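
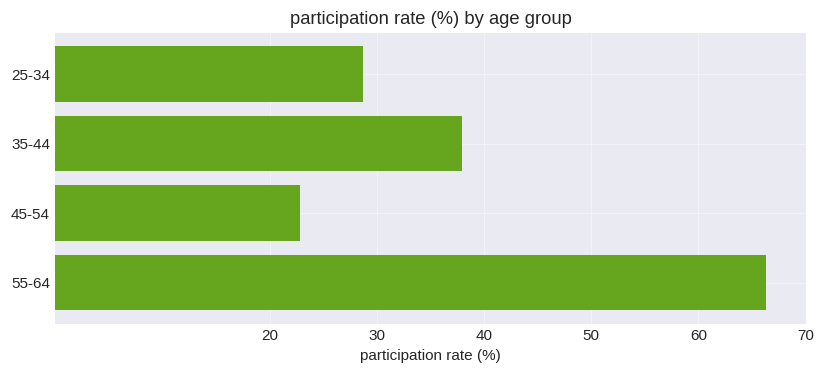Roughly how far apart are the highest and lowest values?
≈ 50

Max 55-64 ≈ 70, min 45-54 ≈ 20; range ≈ 50.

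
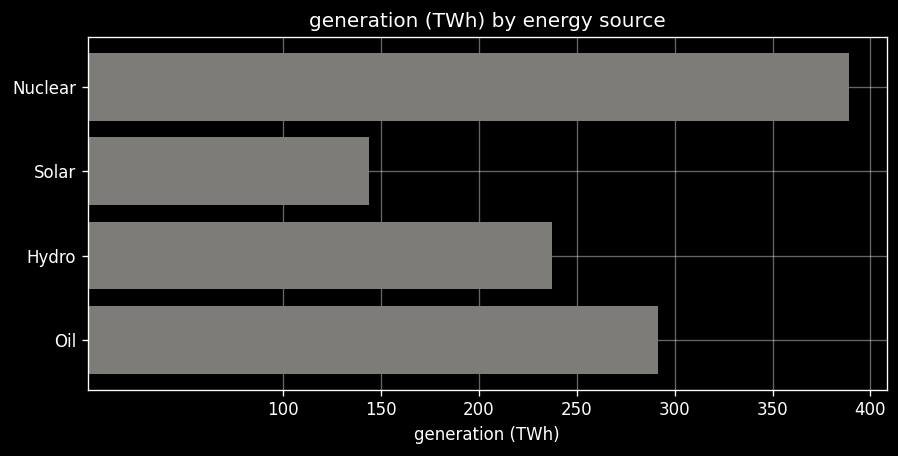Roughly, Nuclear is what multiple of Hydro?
≈ 1.6×

Nuclear ≈ 400, Hydro ≈ 250; 400/250 ≈ 1.6.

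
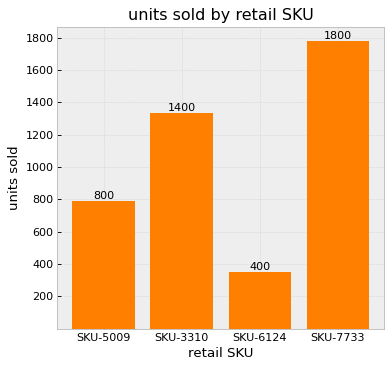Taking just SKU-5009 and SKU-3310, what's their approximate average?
≈ 1100

(800 + 1400) / 2 ≈ 1100.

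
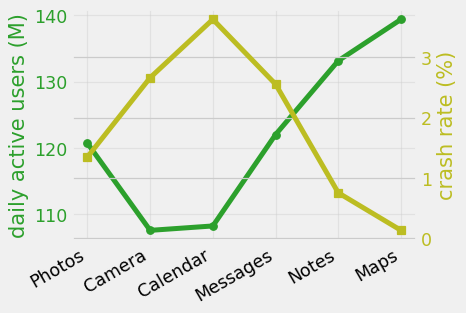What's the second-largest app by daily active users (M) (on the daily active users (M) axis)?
Notes

Top 3 (on the daily active users (M) axis): Maps ≈ 140, Notes ≈ 135, Messages ≈ 120.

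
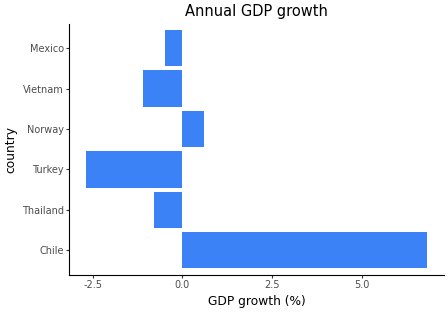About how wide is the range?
Max Chile ≈ 7, min Turkey ≈ -3; range ≈ 10.

≈ 10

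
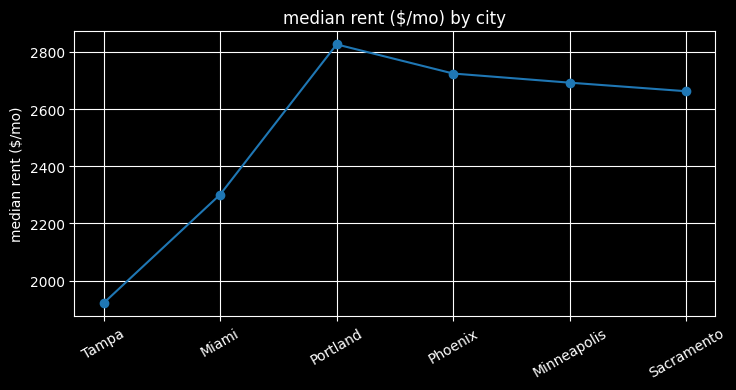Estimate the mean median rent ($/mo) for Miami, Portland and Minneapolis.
(2300 + 2800 + 2700) / 3 ≈ 2600.

≈ 2600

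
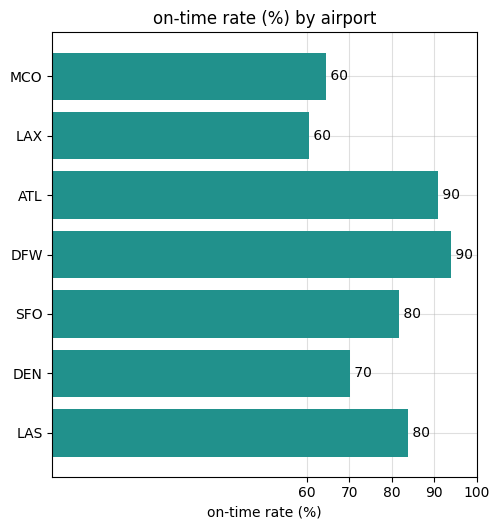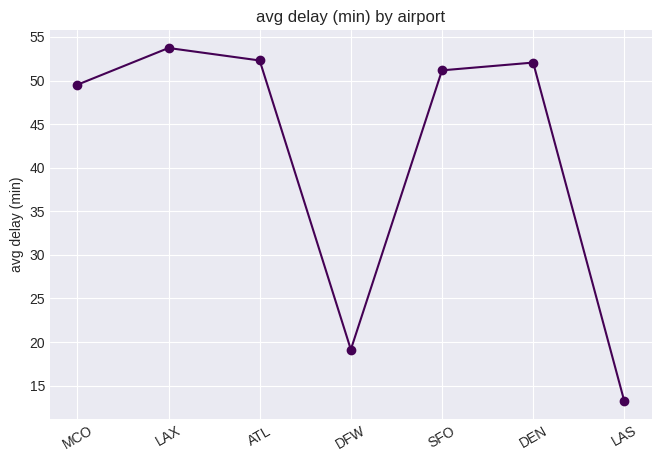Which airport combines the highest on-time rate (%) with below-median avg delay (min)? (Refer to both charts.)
Chart 2 median avg delay (min) ≈ 50; below-median airports: MCO, DFW, LAS. Among those, DFW has the highest on-time rate (%) (≈ 90).

DFW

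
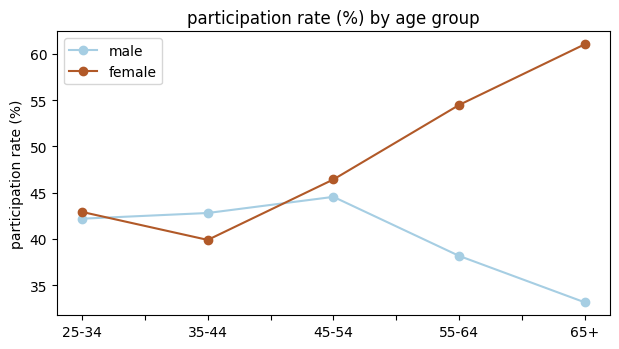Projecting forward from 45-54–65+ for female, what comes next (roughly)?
Last three: 45, 55, 60 → slope ≈ 7.5/step → next ≈ 67.5.

≈ 67.5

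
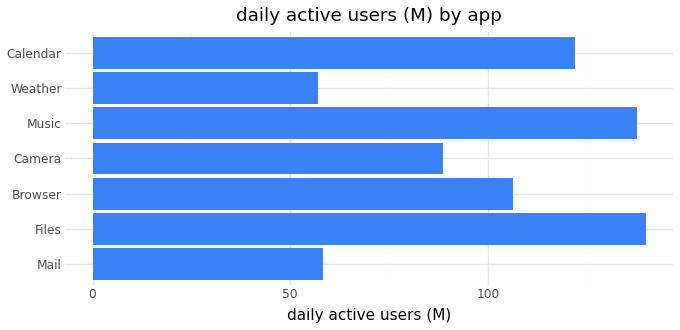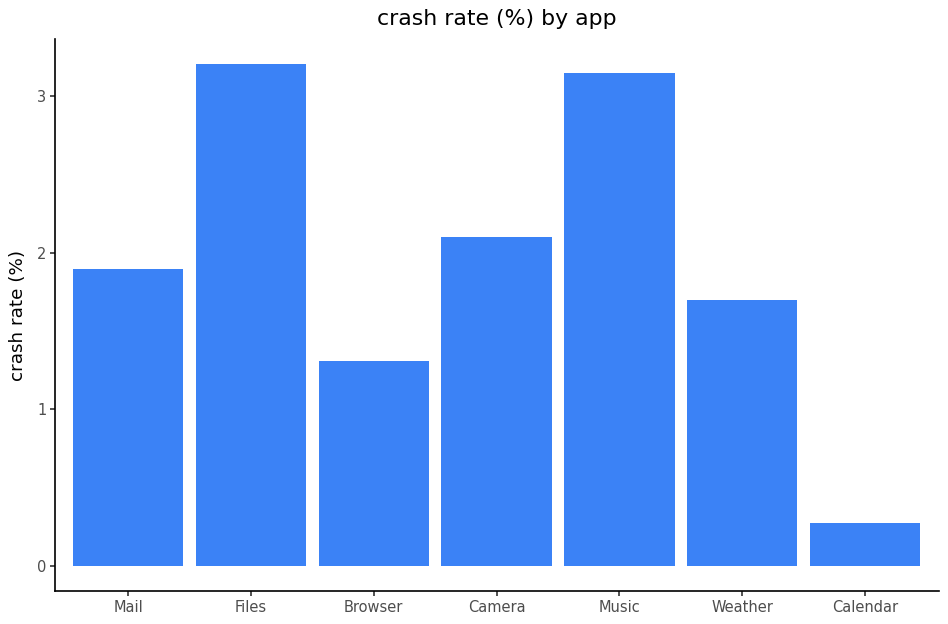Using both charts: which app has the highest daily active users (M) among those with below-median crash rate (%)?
Calendar

Chart 2 median crash rate (%) ≈ 2; below-median apps: Browser, Weather, Calendar. Among those, Calendar has the highest daily active users (M) (≈ 120).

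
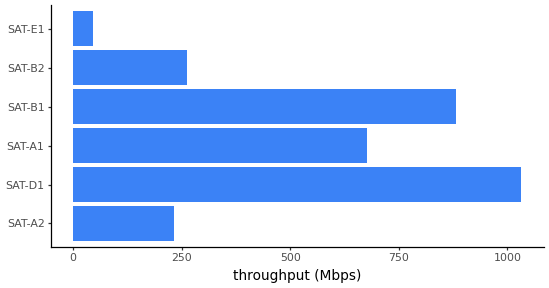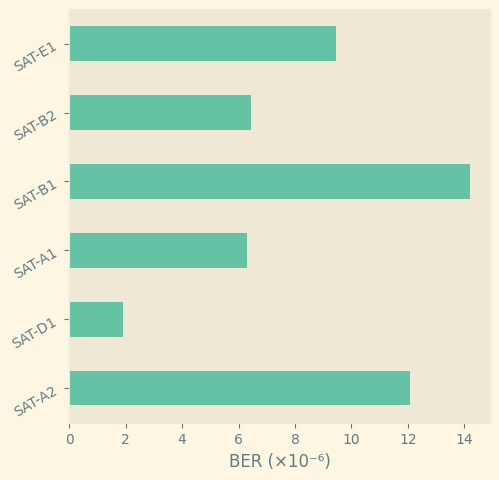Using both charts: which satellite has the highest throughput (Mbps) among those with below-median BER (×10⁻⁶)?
Chart 2 median BER (×10⁻⁶) ≈ 8; below-median satellites: SAT-D1, SAT-A1, SAT-B2. Among those, SAT-D1 has the highest throughput (Mbps) (≈ 1000).

SAT-D1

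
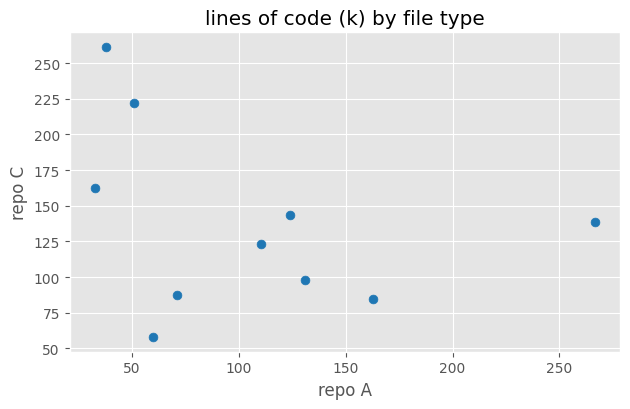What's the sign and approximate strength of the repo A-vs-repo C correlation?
Points are negatively correlated; weak (|r| ≈ 0.3).

negative, weak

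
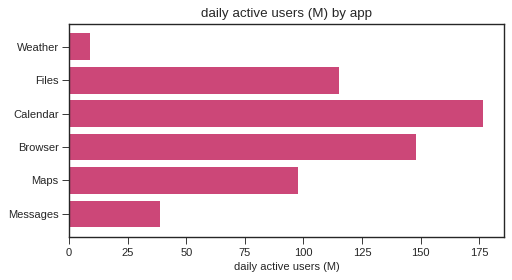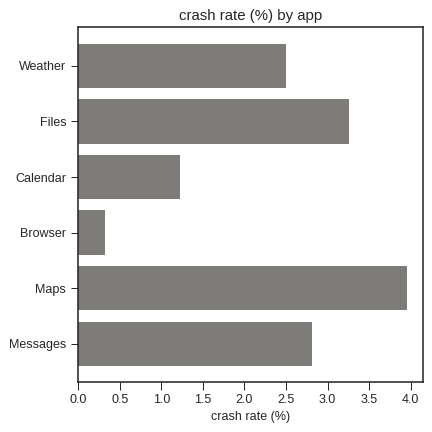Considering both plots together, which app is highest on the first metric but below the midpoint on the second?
Calendar

Chart 2 median crash rate (%) ≈ 2.5; below-median apps: Weather, Calendar, Browser. Among those, Calendar has the highest daily active users (M) (≈ 180).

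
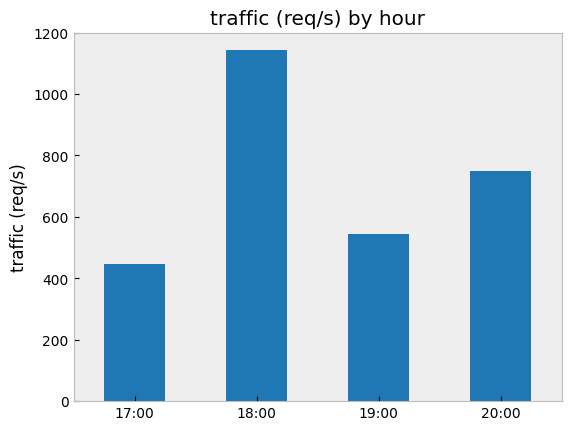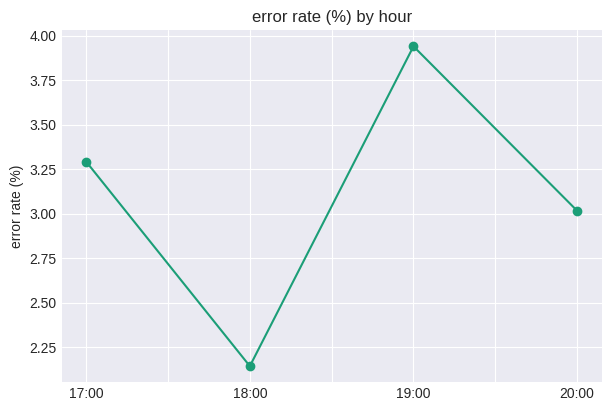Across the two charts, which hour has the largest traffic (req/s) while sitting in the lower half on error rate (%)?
18:00

Chart 2 median error rate (%) ≈ 3; below-median hours: 18:00, 20:00. Among those, 18:00 has the highest traffic (req/s) (≈ 1200).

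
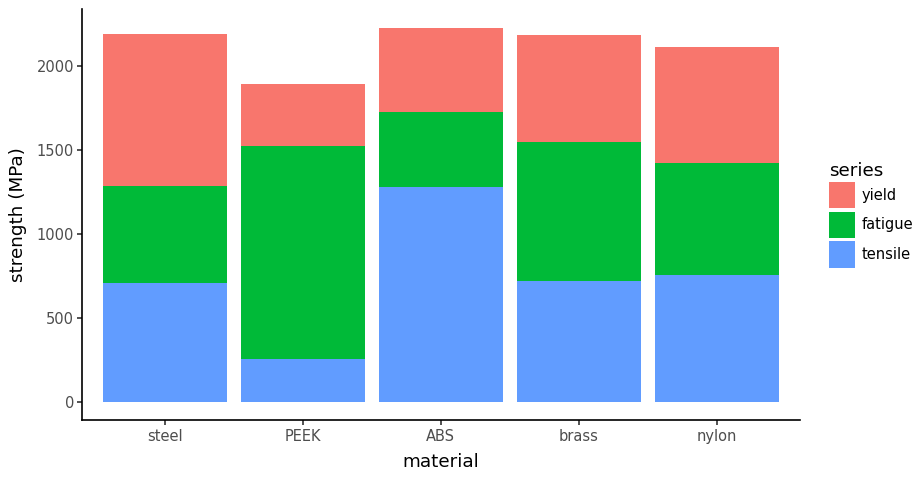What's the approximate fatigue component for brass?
fatigue top ≈ 1600, bottom ≈ 800; segment ≈ 800.

≈ 800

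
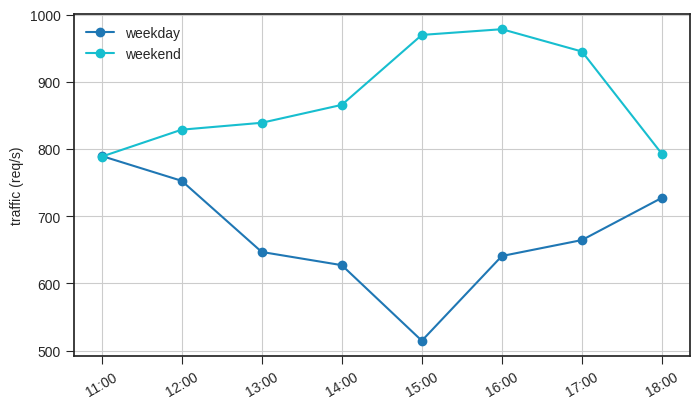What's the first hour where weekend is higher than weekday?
12:00

11:00: weekend ≈ 800 vs weekday ≈ 800 (not yet); 12:00: weekend ≈ 850 vs weekday ≈ 750 (first crossover).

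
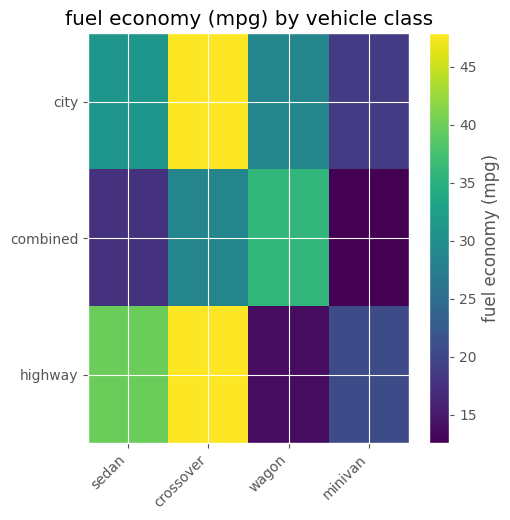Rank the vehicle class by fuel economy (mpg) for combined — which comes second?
crossover

Top 3 for combined: wagon ≈ 35, crossover ≈ 30, sedan ≈ 20.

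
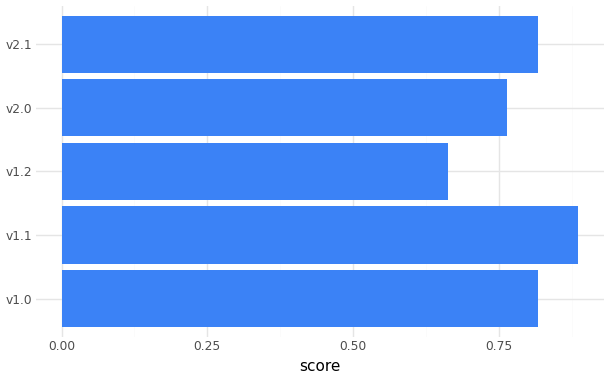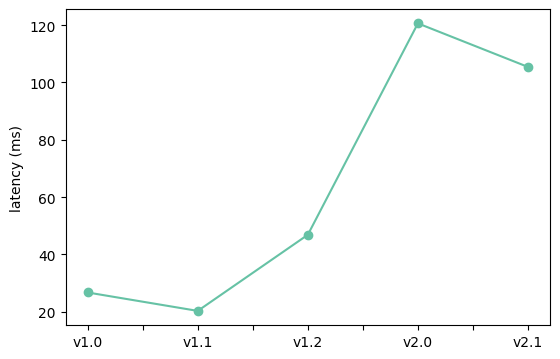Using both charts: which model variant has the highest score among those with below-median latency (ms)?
Chart 2 median latency (ms) ≈ 40; below-median model variants: v1.0, v1.1. Among those, v1.1 has the highest score (≈ 0.9).

v1.1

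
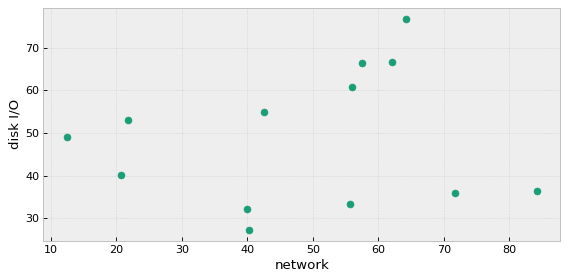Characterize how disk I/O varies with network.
Points are roughly uncorrelated; weak (|r| ≈ 0.1).

no clear correlation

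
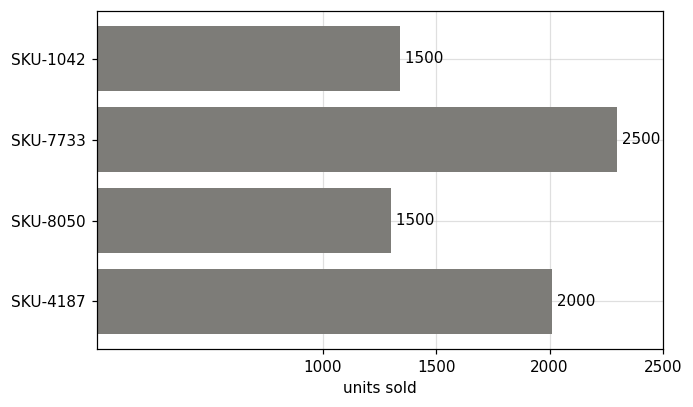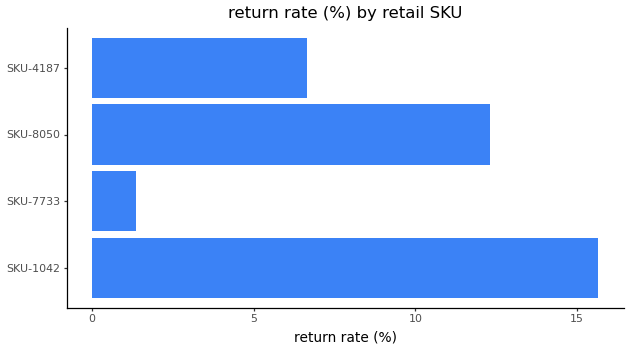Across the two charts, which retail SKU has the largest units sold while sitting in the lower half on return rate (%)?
SKU-7733

Chart 2 median return rate (%) ≈ 10; below-median retail SKUs: SKU-7733, SKU-4187. Among those, SKU-7733 has the highest units sold (≈ 2500).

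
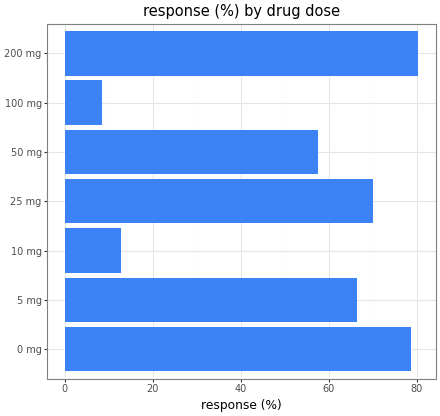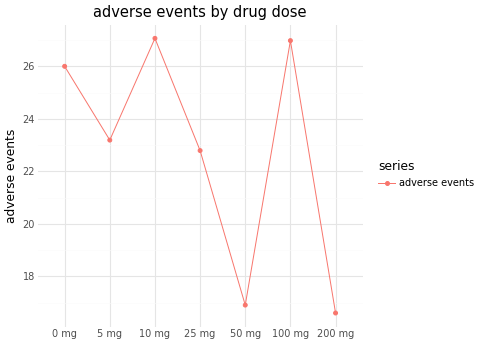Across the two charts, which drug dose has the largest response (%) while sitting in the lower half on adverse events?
200 mg

Chart 2 median adverse events ≈ 25; below-median drug doses: 25 mg, 50 mg, 200 mg. Among those, 200 mg has the highest response (%) (≈ 80).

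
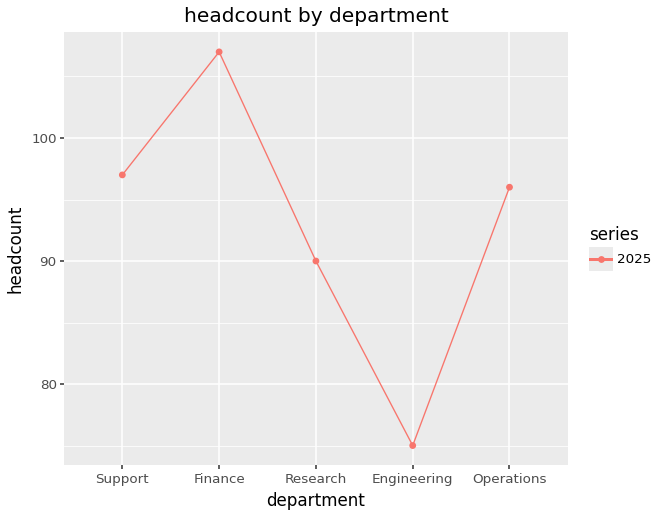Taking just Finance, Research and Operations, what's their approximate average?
≈ 97

(105 + 90 + 95) / 3 ≈ 97.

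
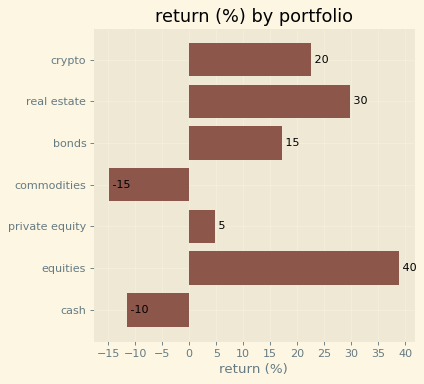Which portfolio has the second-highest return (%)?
real estate

Top 3: equities ≈ 40, real estate ≈ 30, crypto ≈ 20.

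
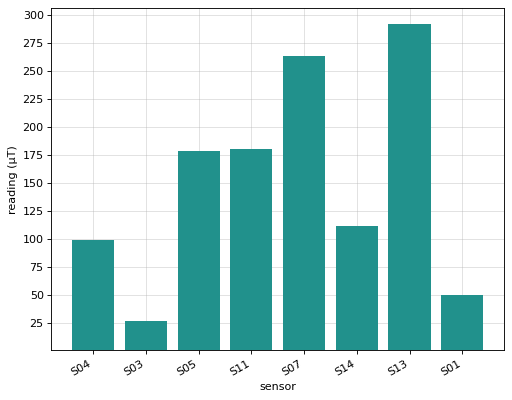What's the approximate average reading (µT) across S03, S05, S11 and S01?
≈ 106

(25 + 175 + 175 + 50) / 4 ≈ 106.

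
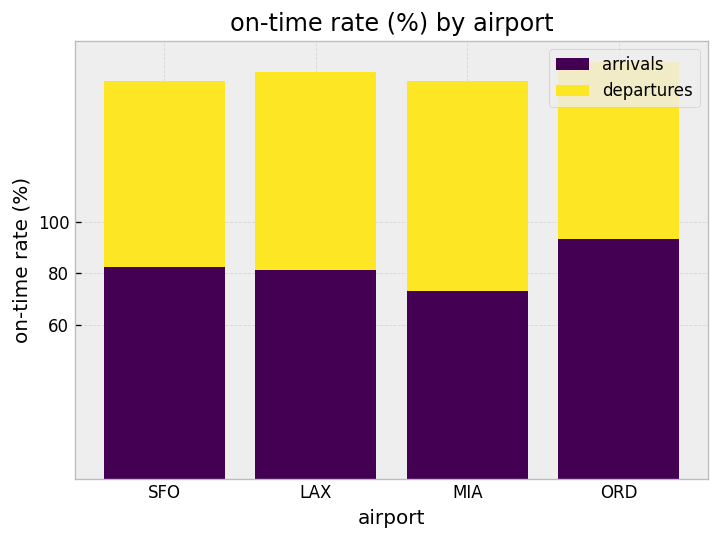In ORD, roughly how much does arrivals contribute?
≈ 100

arrivals top ≈ 100, bottom ≈ 0; segment ≈ 100.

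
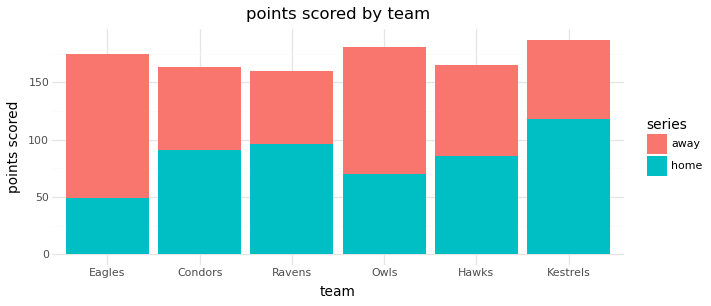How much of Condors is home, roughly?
≈ 100

home top ≈ 100, bottom ≈ 0; segment ≈ 100.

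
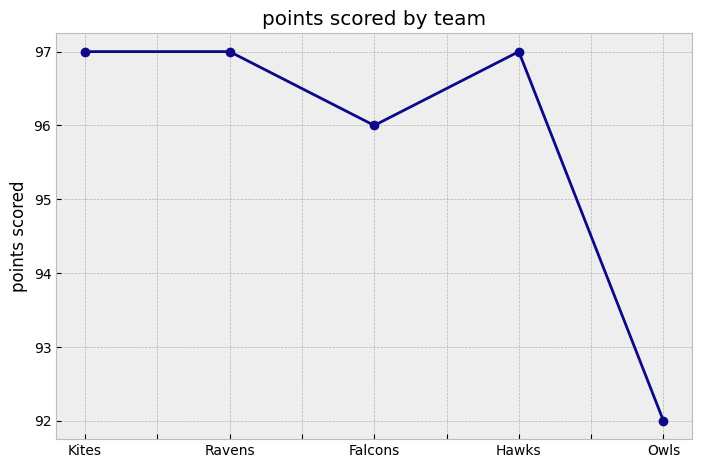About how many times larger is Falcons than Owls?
≈ 1.04×

Falcons ≈ 96.0, Owls ≈ 92.0; 96.0/92.0 ≈ 1.04.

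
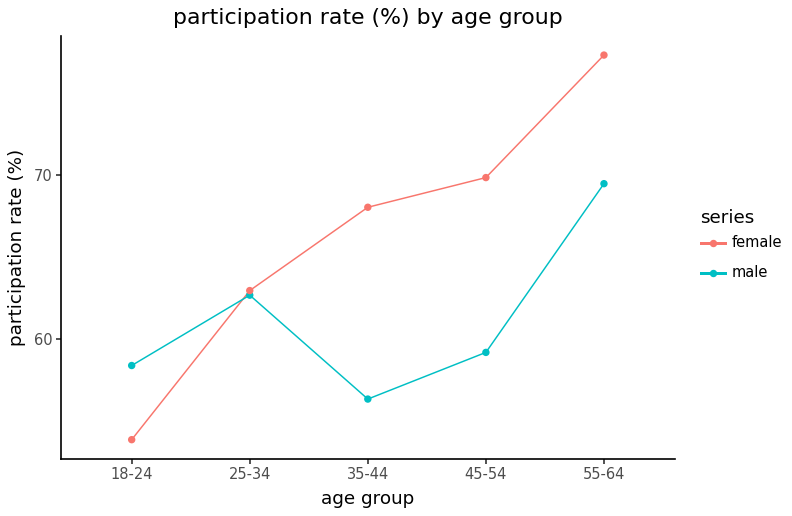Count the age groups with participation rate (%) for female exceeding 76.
Above 76: 55-64.

1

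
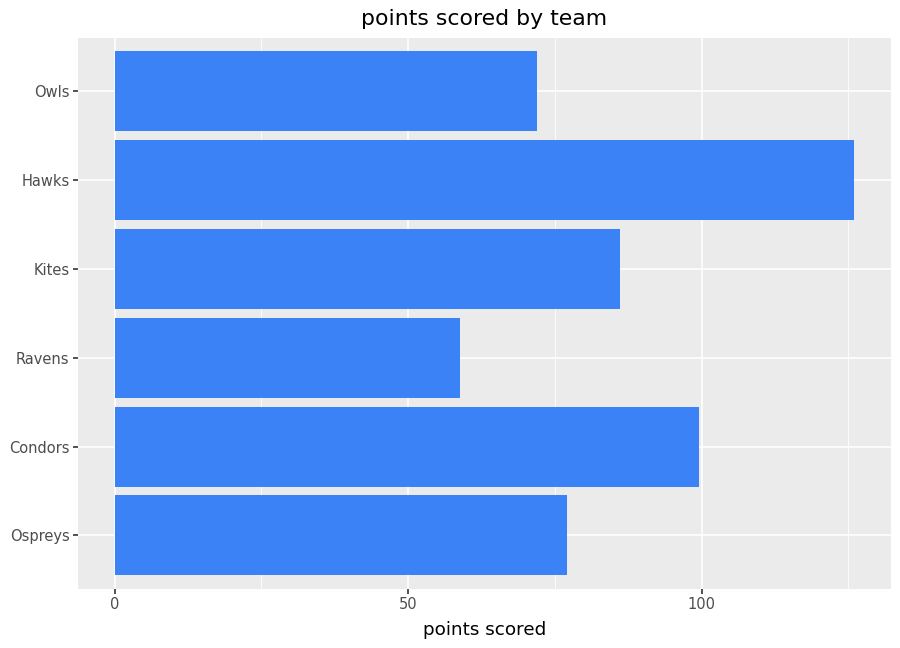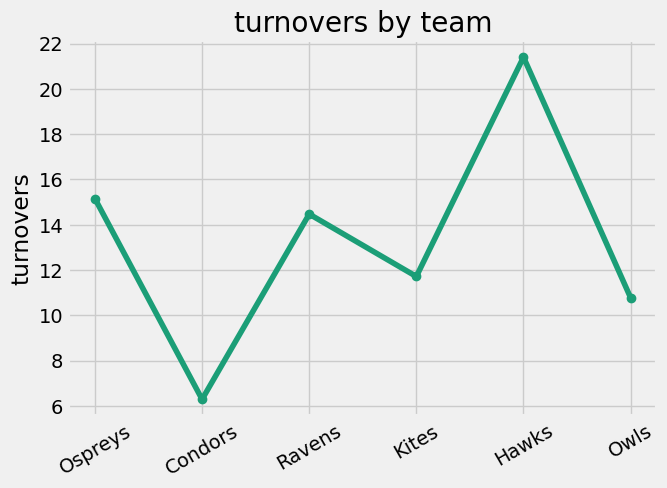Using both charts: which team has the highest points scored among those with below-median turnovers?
Condors

Chart 2 median turnovers ≈ 14; below-median teams: Condors, Kites, Owls. Among those, Condors has the highest points scored (≈ 100).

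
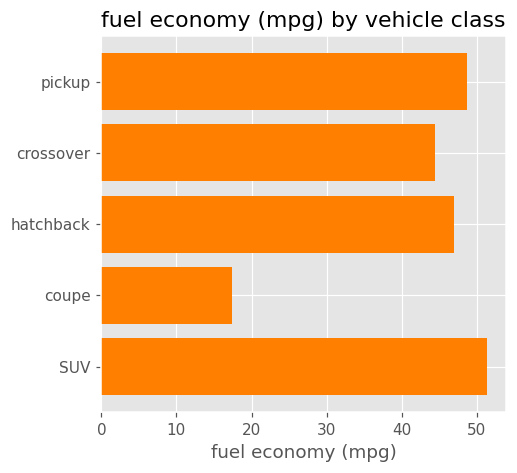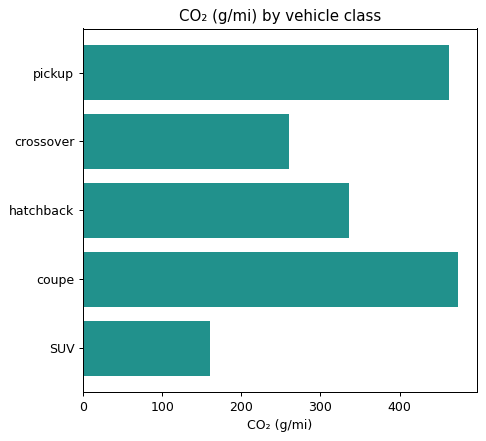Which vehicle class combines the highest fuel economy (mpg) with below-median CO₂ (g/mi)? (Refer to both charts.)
SUV

Chart 2 median CO₂ (g/mi) ≈ 350; below-median vehicle classes: crossover, SUV. Among those, SUV has the highest fuel economy (mpg) (≈ 50).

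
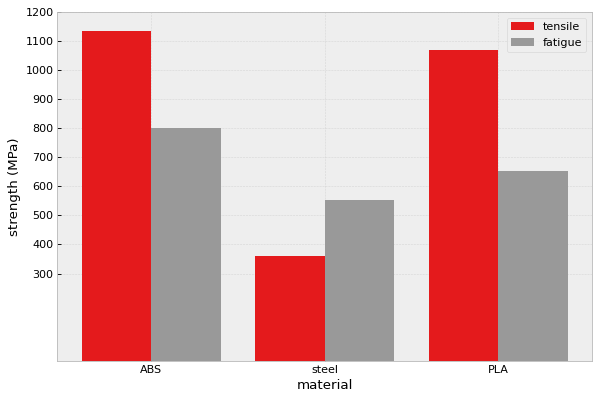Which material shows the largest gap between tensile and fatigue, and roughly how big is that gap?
PLA: tensile ≈ 1100, fatigue ≈ 700 → gap ≈ 400. Next-largest (ABS) is only ≈ 300.

PLA, ≈ 400 MPa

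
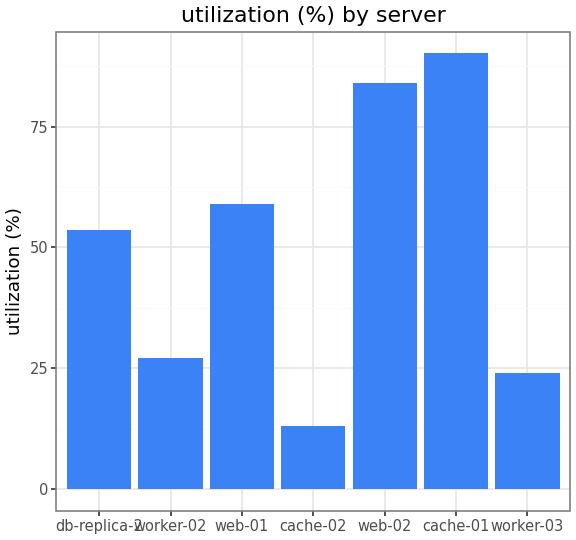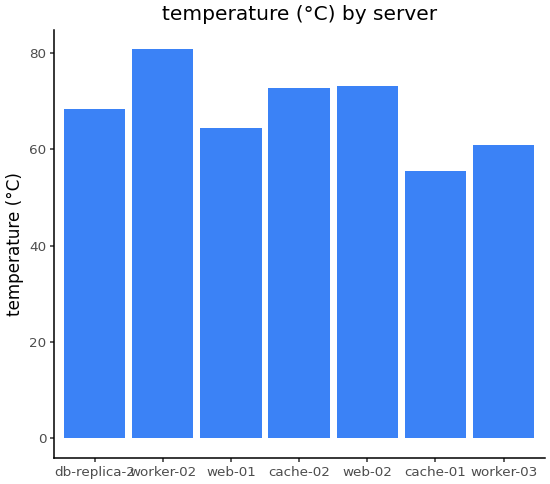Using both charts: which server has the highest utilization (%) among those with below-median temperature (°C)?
Chart 2 median temperature (°C) ≈ 70; below-median servers: web-01, cache-01, worker-03. Among those, cache-01 has the highest utilization (%) (≈ 90).

cache-01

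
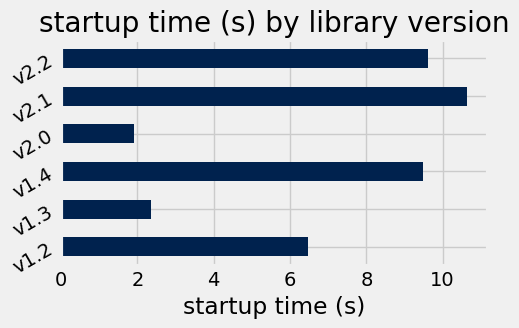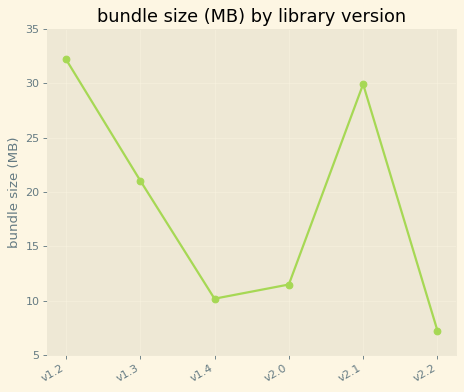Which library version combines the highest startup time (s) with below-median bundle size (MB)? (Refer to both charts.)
v2.2

Chart 2 median bundle size (MB) ≈ 15; below-median library versions: v1.4, v2.0, v2.2. Among those, v2.2 has the highest startup time (s) (≈ 10).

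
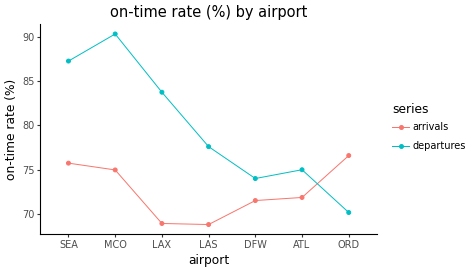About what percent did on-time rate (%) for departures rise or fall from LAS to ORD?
LAS ≈ 78, ORD ≈ 70; (70 − 78) / 78 ≈ -10.3%.

≈ -10.3%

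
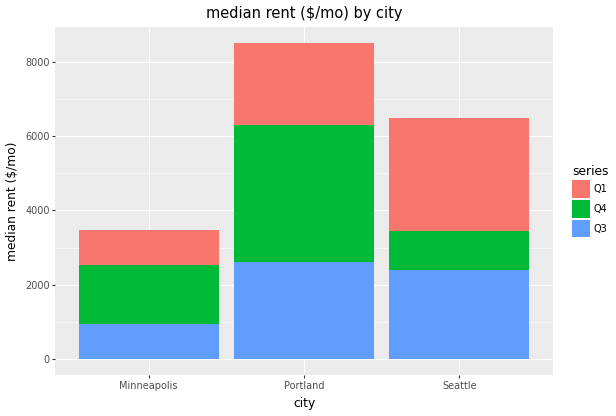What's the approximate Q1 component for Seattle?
Q1 top ≈ 6000, bottom ≈ 3000; segment ≈ 3000.

≈ 3000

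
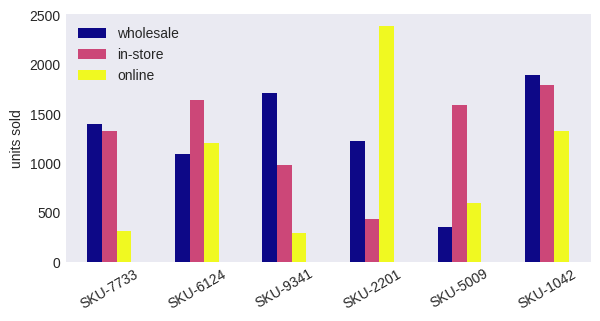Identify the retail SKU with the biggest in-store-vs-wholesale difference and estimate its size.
SKU-5009, ≈ 1200

SKU-5009: in-store ≈ 1600, wholesale ≈ 400 → gap ≈ 1200. Next-largest (SKU-2201) is only ≈ 800.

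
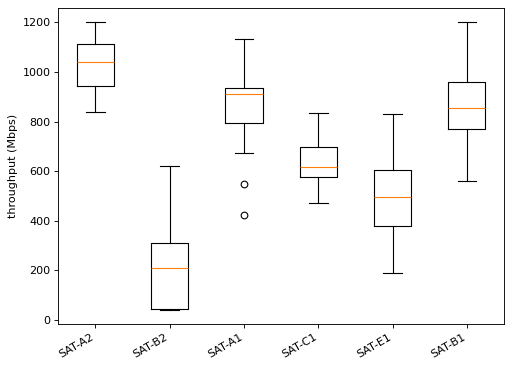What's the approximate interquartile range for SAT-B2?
Q3 ≈ 300, Q1 ≈ 0; IQR ≈ 300.

≈ 300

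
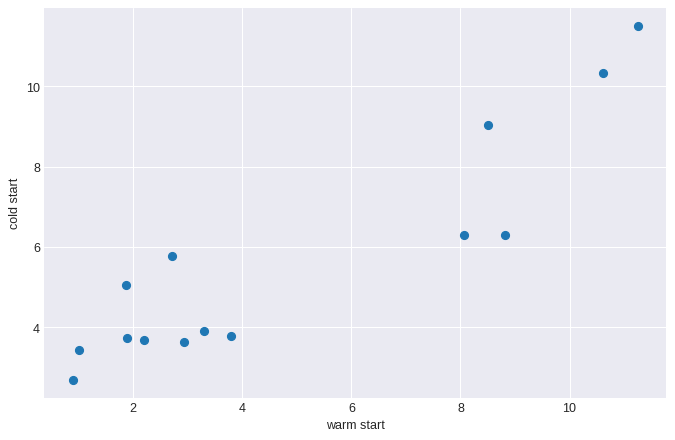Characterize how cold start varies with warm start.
Points are positively correlated; strong (|r| ≈ 0.9).

positive, strong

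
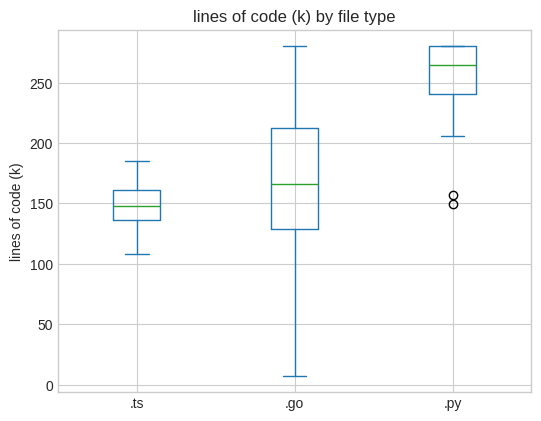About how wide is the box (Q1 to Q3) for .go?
Q3 ≈ 210, Q1 ≈ 130; IQR ≈ 80.

≈ 80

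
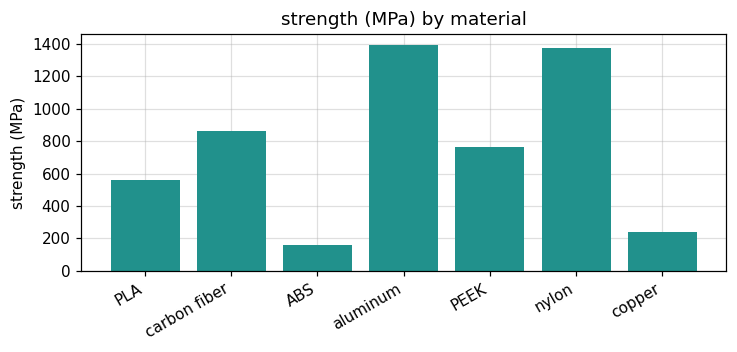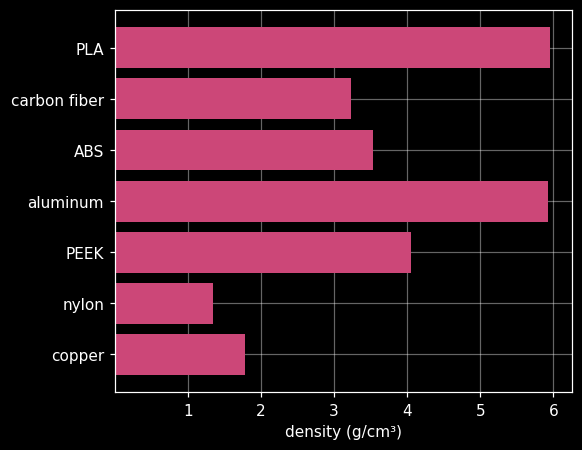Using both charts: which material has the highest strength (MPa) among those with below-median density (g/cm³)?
Chart 2 median density (g/cm³) ≈ 4; below-median materials: carbon fiber, nylon, copper. Among those, nylon has the highest strength (MPa) (≈ 1400).

nylon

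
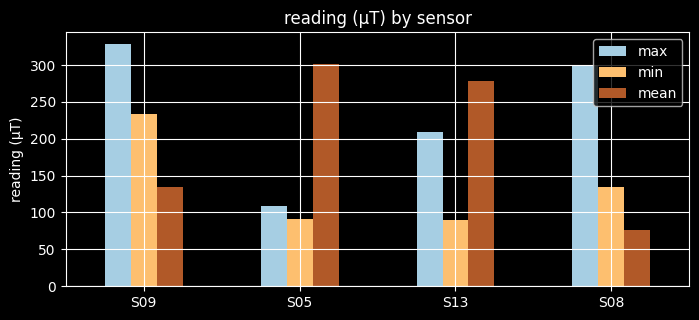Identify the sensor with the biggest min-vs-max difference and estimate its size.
S08, ≈ 150 µT

S08: min ≈ 150, max ≈ 300 → gap ≈ 150. Next-largest (S13) is only ≈ 100.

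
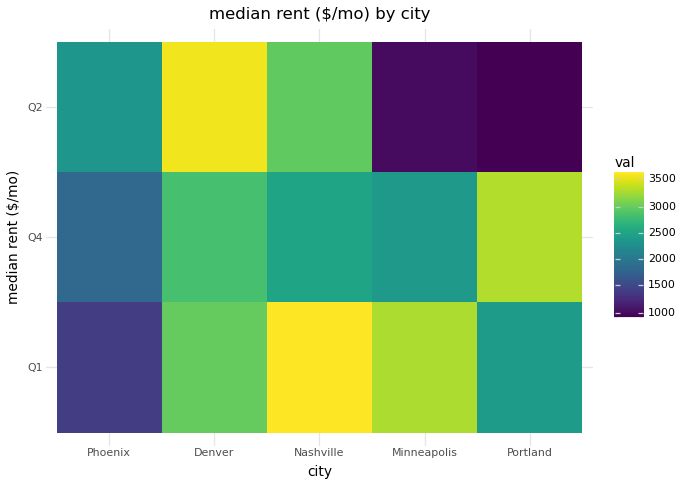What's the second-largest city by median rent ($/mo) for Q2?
Nashville

Top 3 for Q2: Denver ≈ 3500, Nashville ≈ 3000, Phoenix ≈ 2500.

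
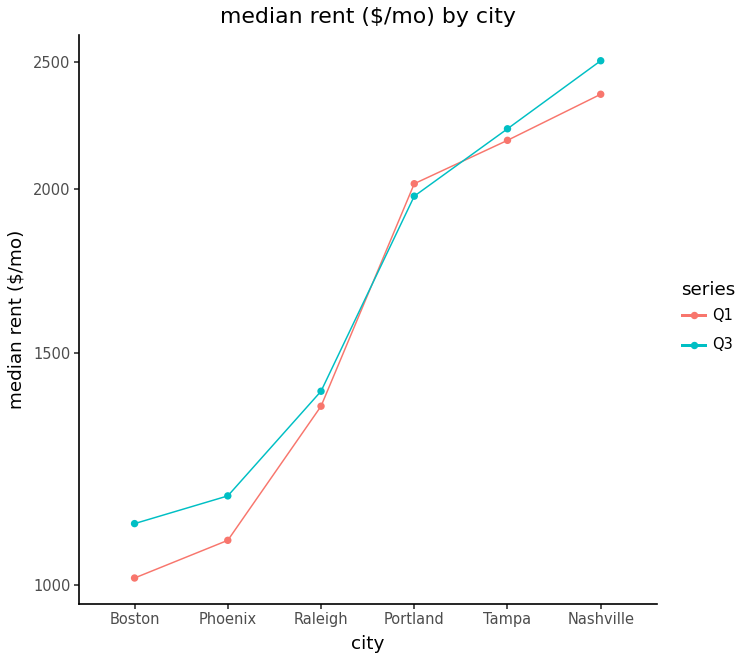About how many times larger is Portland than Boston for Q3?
Portland ≈ 2000, Boston ≈ 1200; 2000/1200 ≈ 1.67.

≈ 1.67×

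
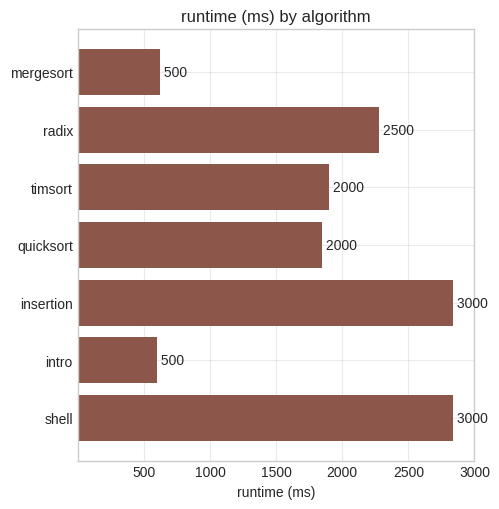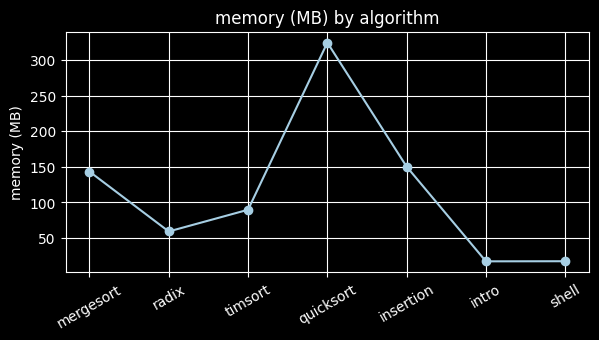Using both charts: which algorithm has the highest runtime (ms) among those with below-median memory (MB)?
Chart 2 median memory (MB) ≈ 100; below-median algorithms: radix, intro, shell. Among those, shell has the highest runtime (ms) (≈ 3000).

shell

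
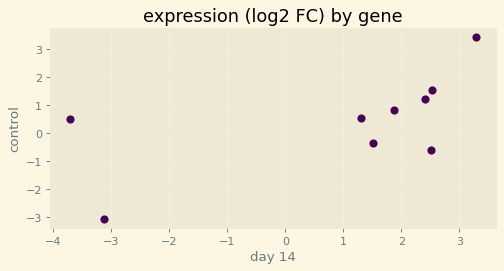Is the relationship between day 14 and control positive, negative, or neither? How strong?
positive, moderate

Points are positively correlated; moderate (|r| ≈ 0.6).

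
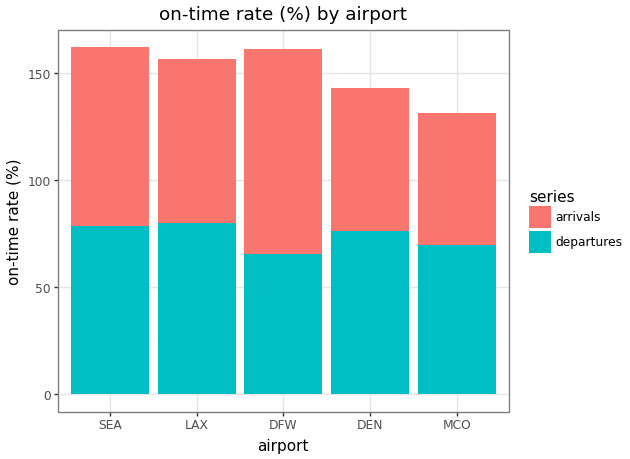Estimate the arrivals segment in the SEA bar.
≈ 80

arrivals top ≈ 160, bottom ≈ 80; segment ≈ 80.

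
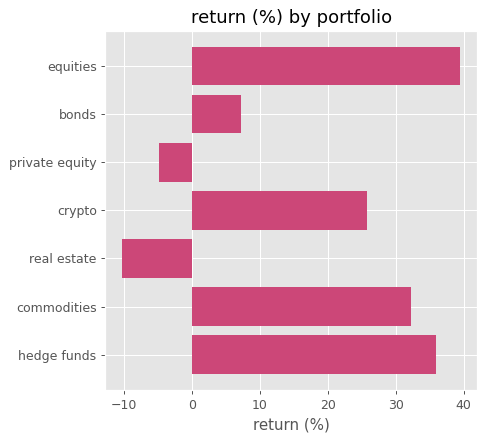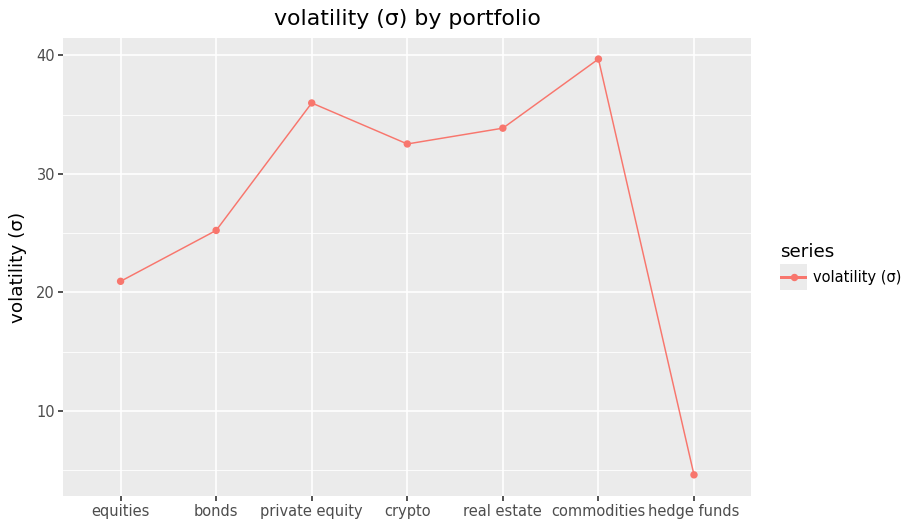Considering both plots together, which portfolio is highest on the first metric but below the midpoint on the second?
Chart 2 median volatility (σ) ≈ 35; below-median portfolios: equities, bonds, hedge funds. Among those, equities has the highest return (%) (≈ 40).

equities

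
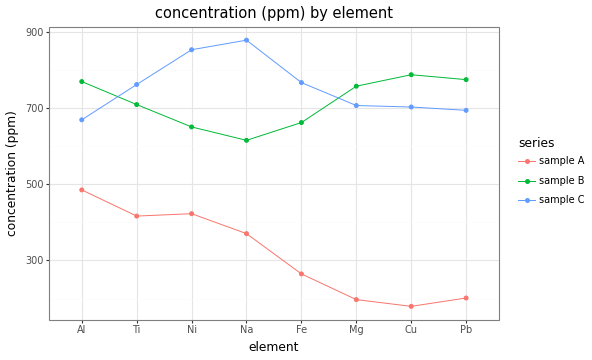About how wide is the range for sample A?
Max Al ≈ 500, min Cu ≈ 200; range ≈ 300.

≈ 300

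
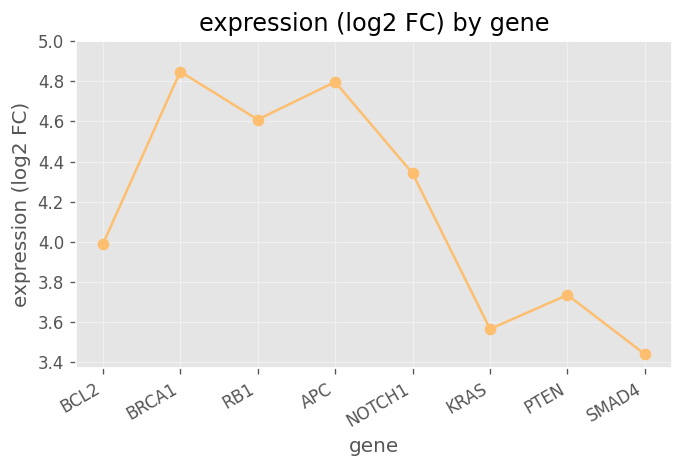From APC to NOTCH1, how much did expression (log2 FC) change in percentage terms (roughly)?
APC ≈ 4.8, NOTCH1 ≈ 4.4; (4.4 − 4.8) / 4.8 ≈ -8.3%.

≈ -8.3%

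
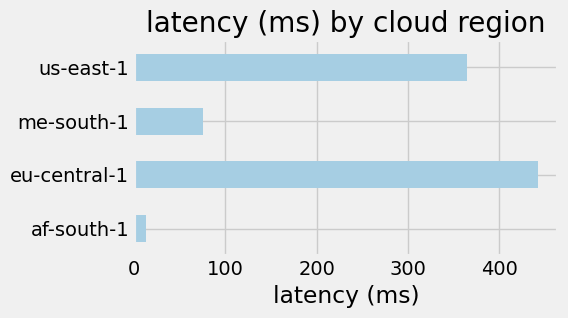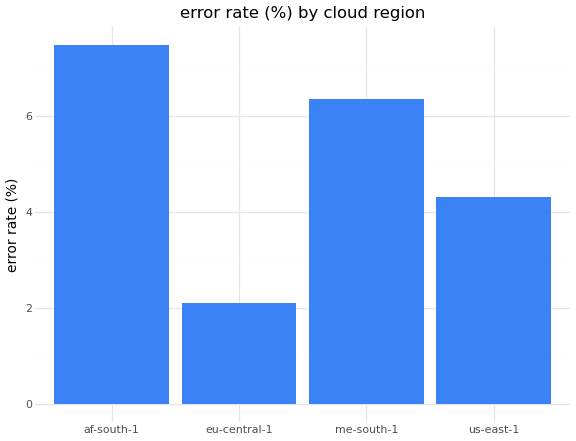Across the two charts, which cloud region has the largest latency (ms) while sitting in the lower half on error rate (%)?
Chart 2 median error rate (%) ≈ 5; below-median cloud regions: eu-central-1, us-east-1. Among those, eu-central-1 has the highest latency (ms) (≈ 450).

eu-central-1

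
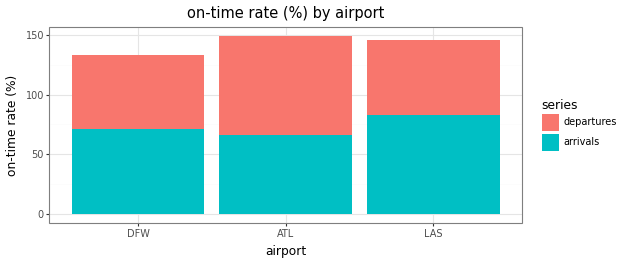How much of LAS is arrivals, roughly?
arrivals top ≈ 80, bottom ≈ 0; segment ≈ 80.

≈ 80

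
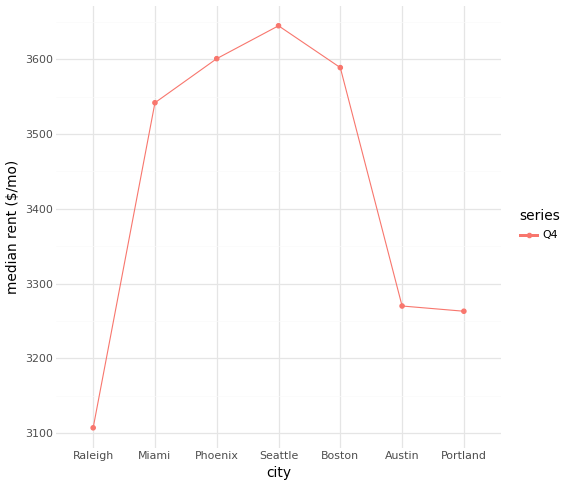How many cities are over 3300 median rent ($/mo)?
4

Above 3300: Miami, Phoenix, Seattle, Boston.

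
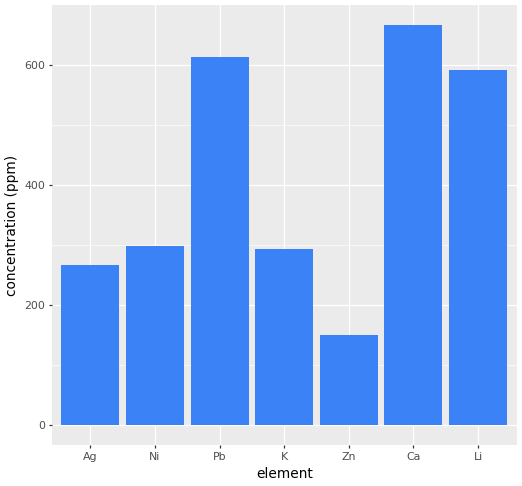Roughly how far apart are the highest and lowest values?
Max Ca ≈ 700, min Zn ≈ 200; range ≈ 500.

≈ 500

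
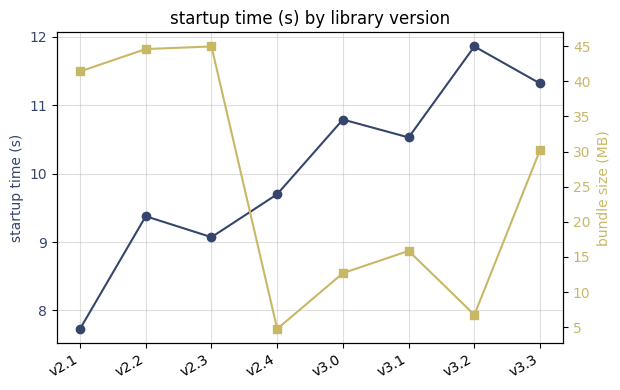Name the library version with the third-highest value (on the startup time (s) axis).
Top 4 (on the startup time (s) axis): v3.2 ≈ 12.0, v3.3 ≈ 11.5, v3.0 ≈ 11.0, v3.1 ≈ 10.5.

v3.0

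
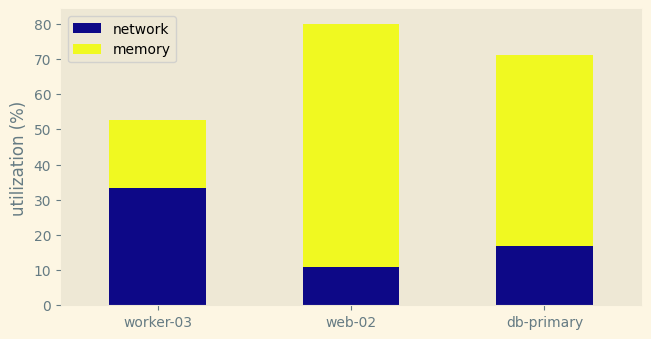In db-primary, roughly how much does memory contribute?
memory top ≈ 70, bottom ≈ 20; segment ≈ 50.

≈ 50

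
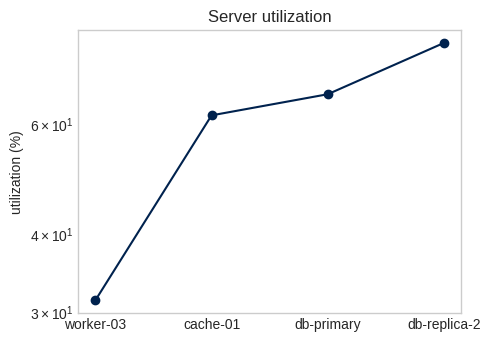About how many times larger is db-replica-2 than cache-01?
db-replica-2 ≈ 80, cache-01 ≈ 60; 80/60 ≈ 1.33.

≈ 1.33×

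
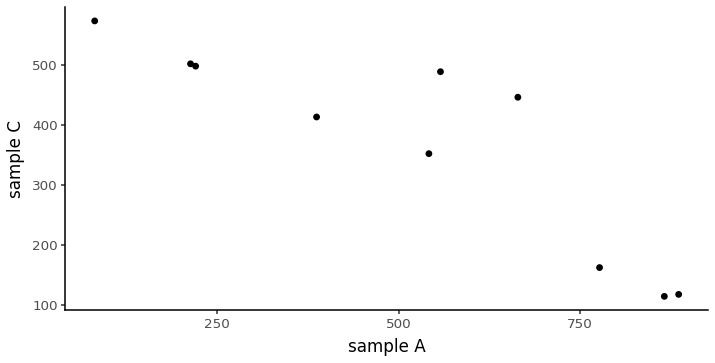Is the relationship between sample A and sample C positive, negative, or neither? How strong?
negative, strong

Points are negatively correlated; strong (|r| ≈ 0.9).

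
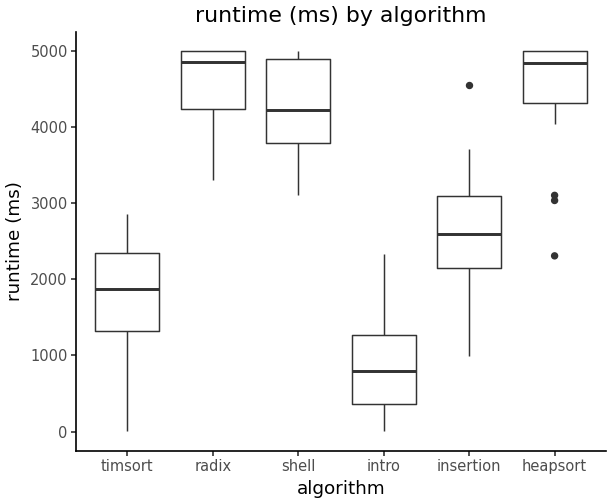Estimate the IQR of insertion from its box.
≈ 1000

Q3 ≈ 3000, Q1 ≈ 2000; IQR ≈ 1000.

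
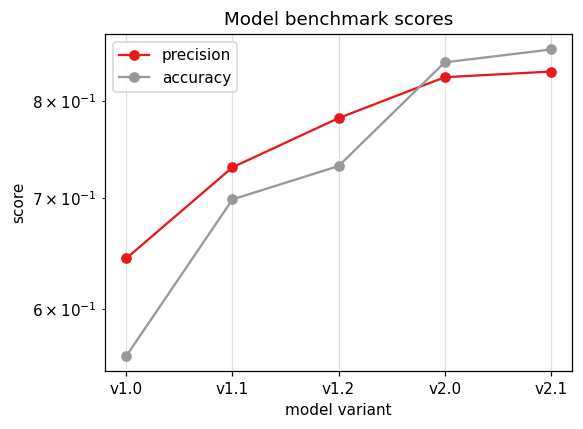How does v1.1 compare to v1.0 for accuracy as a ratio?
v1.1 ≈ 0.70, v1.0 ≈ 0.55; 0.70/0.55 ≈ 1.27.

≈ 1.27×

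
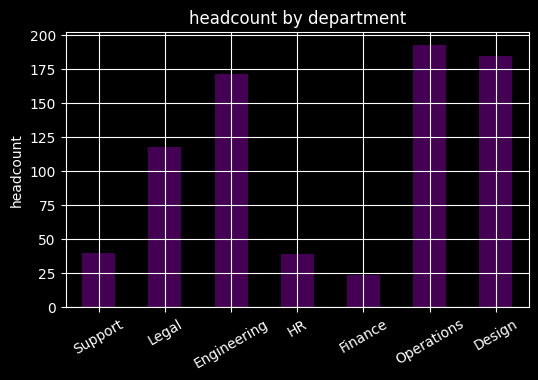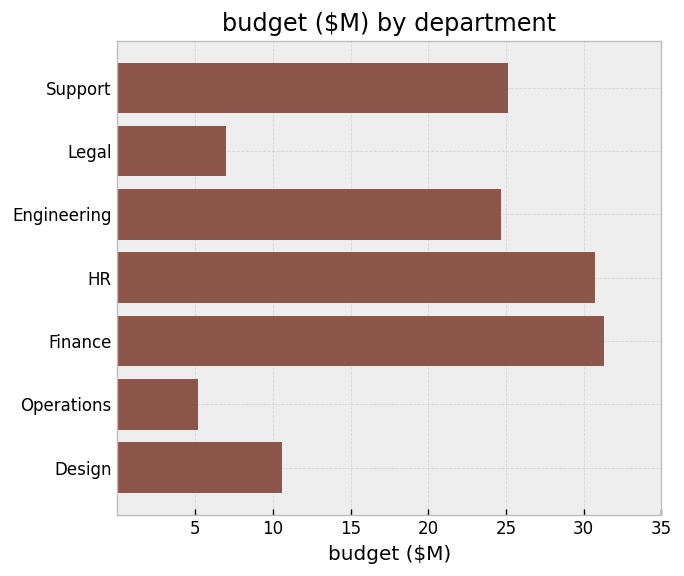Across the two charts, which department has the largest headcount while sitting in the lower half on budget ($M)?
Chart 2 median budget ($M) ≈ 25; below-median departments: Legal, Operations, Design. Among those, Operations has the highest headcount (≈ 200).

Operations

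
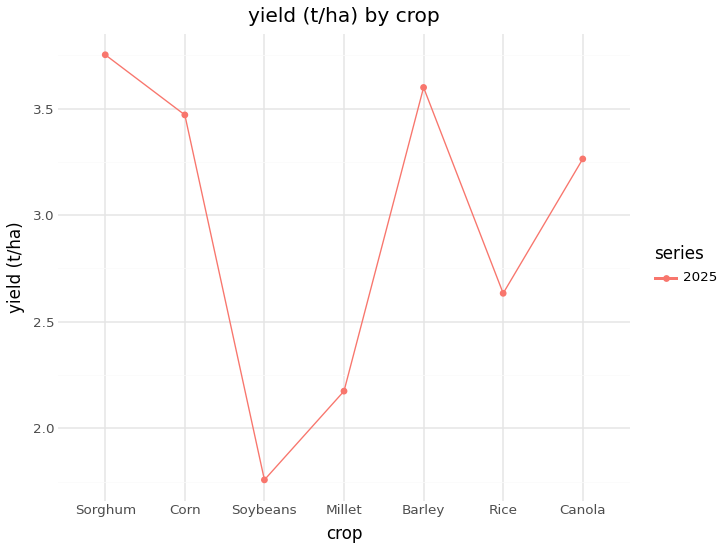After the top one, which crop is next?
Barley

Top 3: Sorghum ≈ 3.8, Barley ≈ 3.6, Corn ≈ 3.4.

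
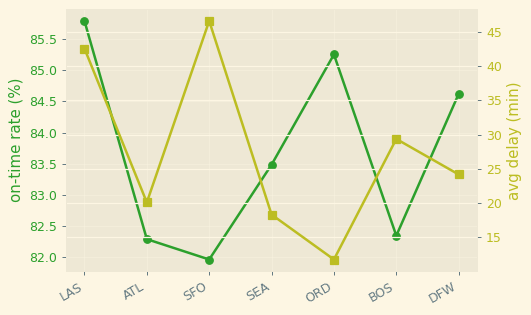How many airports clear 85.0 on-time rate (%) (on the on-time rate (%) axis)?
Above 85.0: LAS, ORD.

2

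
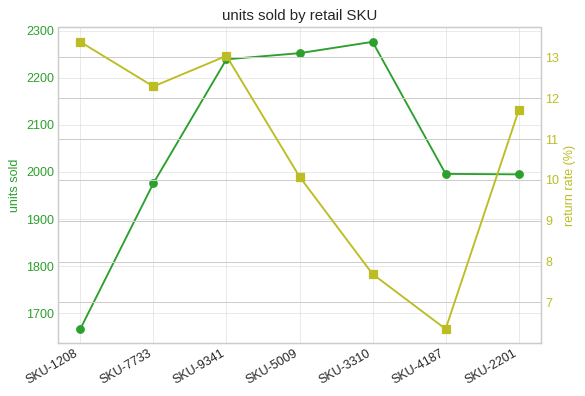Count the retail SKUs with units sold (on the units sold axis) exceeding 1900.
Above 1900: SKU-7733, SKU-9341, SKU-5009, SKU-3310, SKU-4187, SKU-2201.

6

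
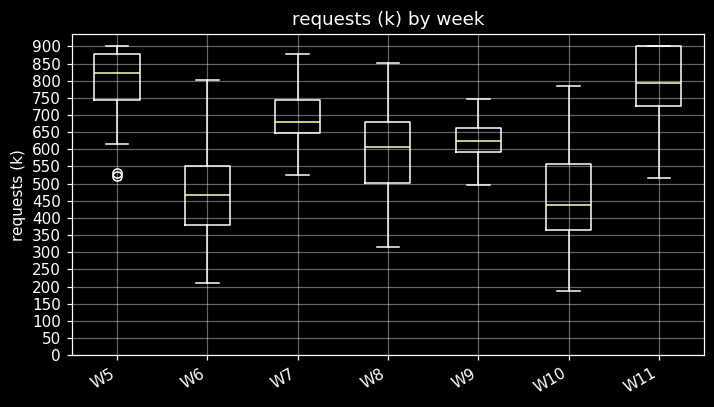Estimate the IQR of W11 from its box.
≈ 200

Q3 ≈ 900, Q1 ≈ 700; IQR ≈ 200.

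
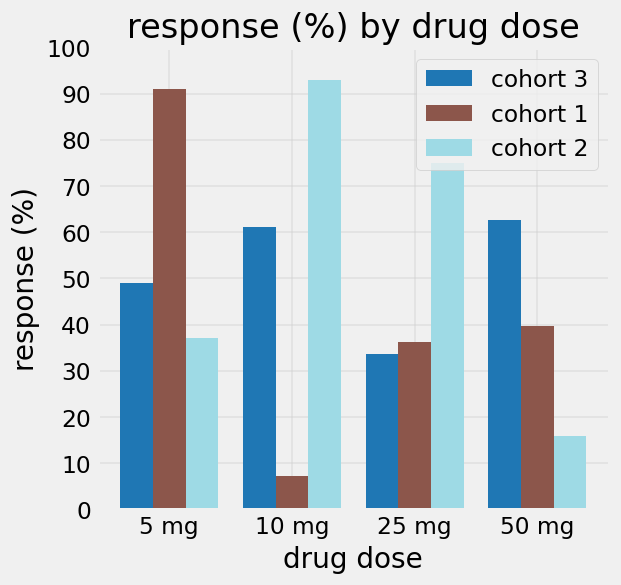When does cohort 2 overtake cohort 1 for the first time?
10 mg

5 mg: cohort 2 ≈ 40 vs cohort 1 ≈ 90 (not yet); 10 mg: cohort 2 ≈ 90 vs cohort 1 ≈ 10 (first crossover).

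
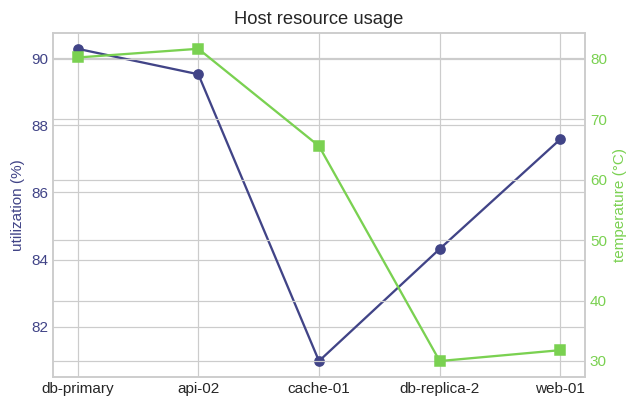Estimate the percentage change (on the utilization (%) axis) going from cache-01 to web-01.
≈ +8.6%

cache-01 ≈ 81, web-01 ≈ 88; (88 − 81) / 81 ≈ +8.6%.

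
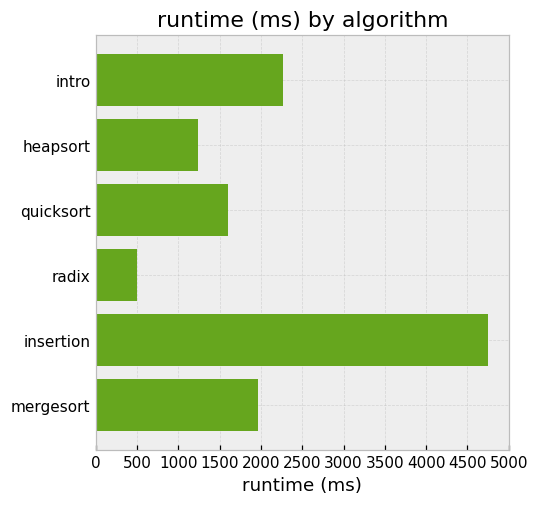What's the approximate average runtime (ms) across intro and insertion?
(2500 + 4500) / 2 ≈ 3500.

≈ 3500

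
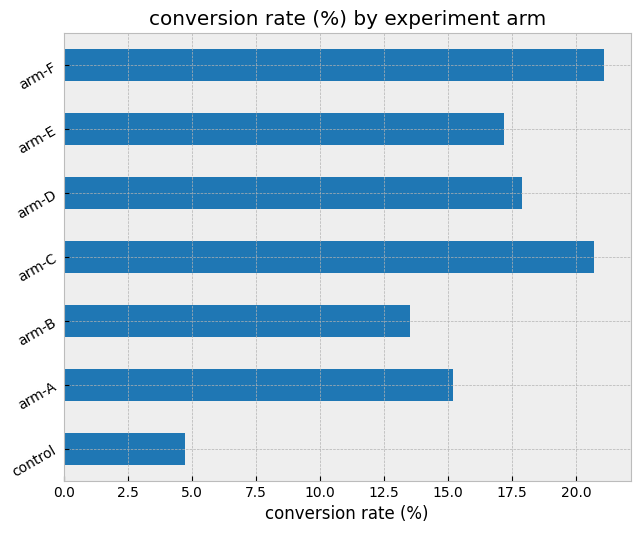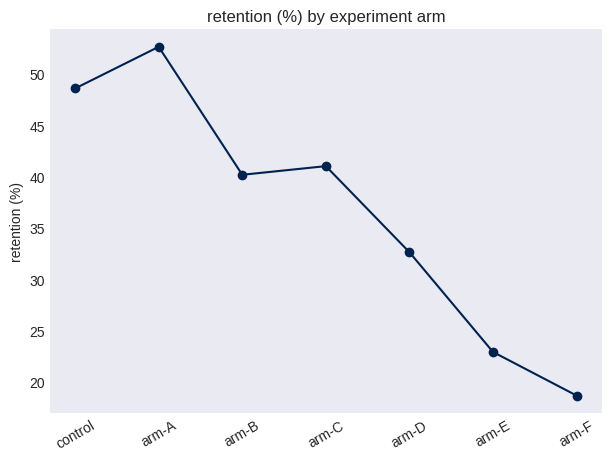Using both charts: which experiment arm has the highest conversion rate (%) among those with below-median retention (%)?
Chart 2 median retention (%) ≈ 40; below-median experiment arms: arm-D, arm-E, arm-F. Among those, arm-F has the highest conversion rate (%) (≈ 22).

arm-F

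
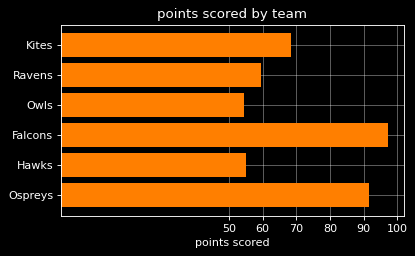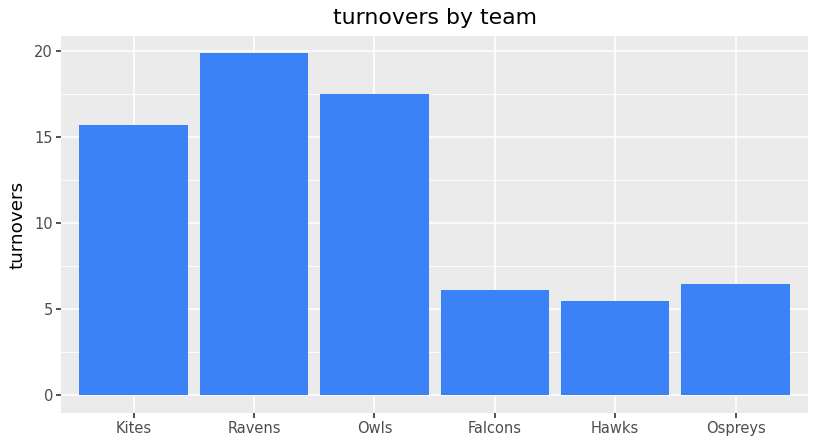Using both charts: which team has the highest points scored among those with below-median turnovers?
Chart 2 median turnovers ≈ 12; below-median teams: Falcons, Hawks, Ospreys. Among those, Falcons has the highest points scored (≈ 100).

Falcons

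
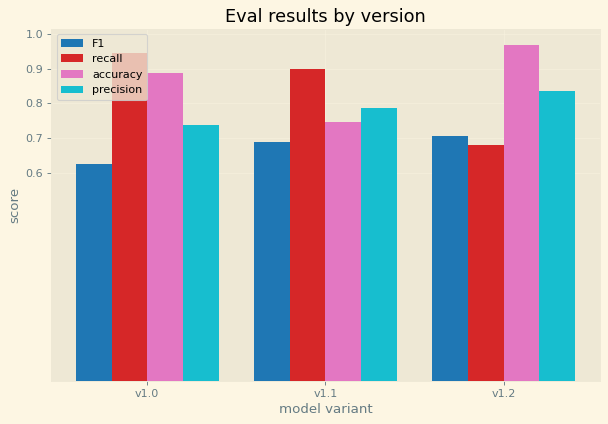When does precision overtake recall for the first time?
v1.1: precision ≈ 0.8 vs recall ≈ 0.9 (not yet); v1.2: precision ≈ 0.8 vs recall ≈ 0.7 (first crossover).

v1.2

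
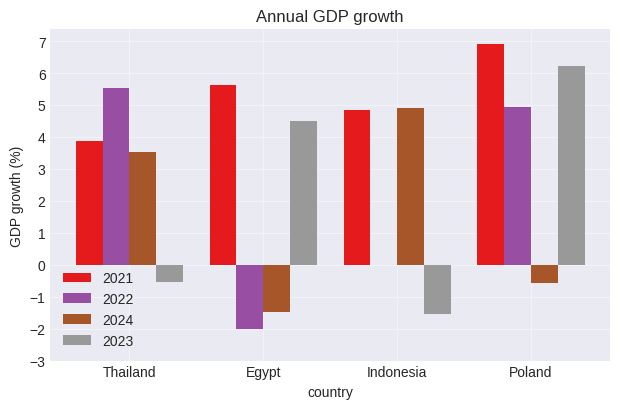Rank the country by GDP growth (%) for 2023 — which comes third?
Thailand

Top 4 for 2023: Poland ≈ 6, Egypt ≈ 5, Thailand ≈ -1, Indonesia ≈ -2.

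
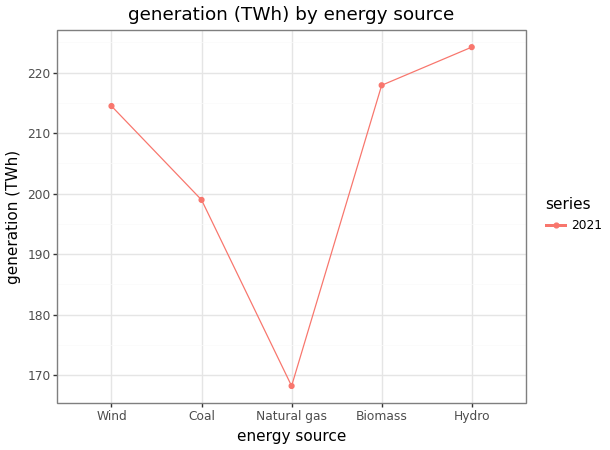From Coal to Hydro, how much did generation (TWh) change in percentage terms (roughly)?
≈ +12.5%

Coal ≈ 200, Hydro ≈ 225; (225 − 200) / 200 ≈ +12.5%.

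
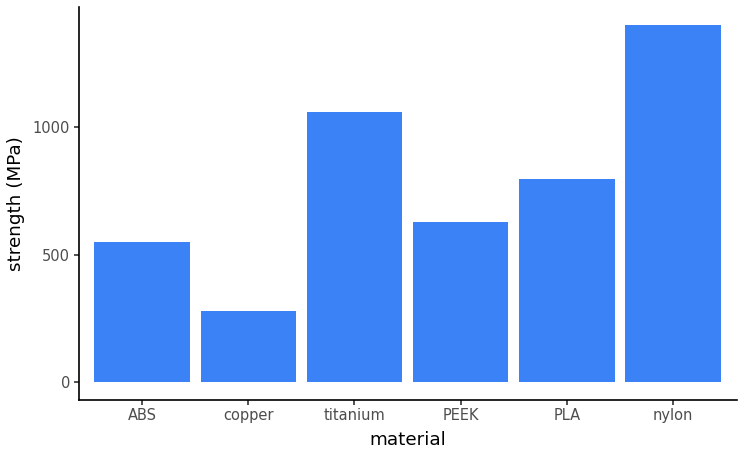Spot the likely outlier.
nylon ≈ 1400; the rest sit between ≈ 200 and ≈ 1000.

nylon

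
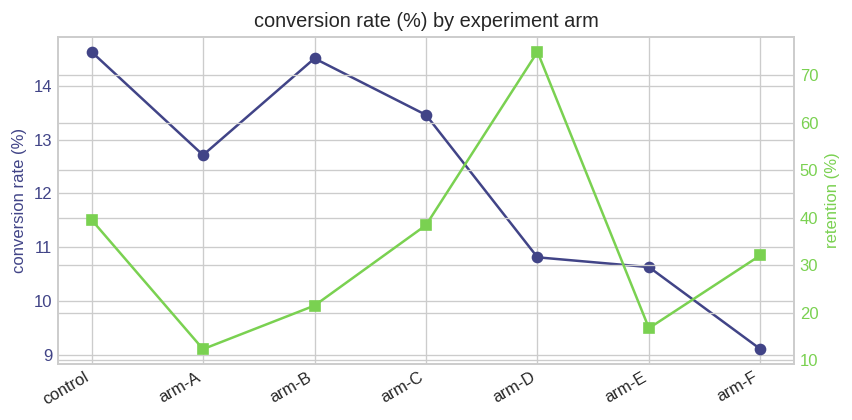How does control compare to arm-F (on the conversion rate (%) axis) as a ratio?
≈ 1.61×

control ≈ 14.5, arm-F ≈ 9.0; 14.5/9.0 ≈ 1.61.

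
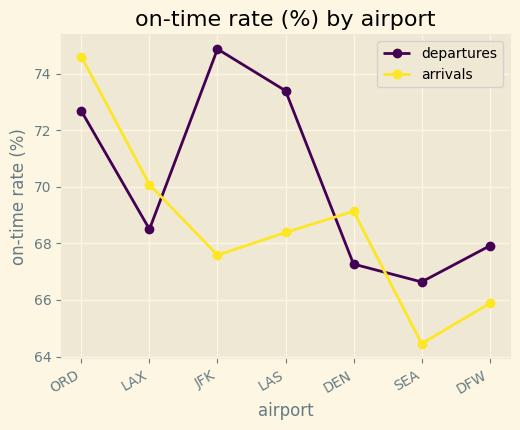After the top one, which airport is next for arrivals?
Top 3 for arrivals: ORD ≈ 75, LAX ≈ 70, DEN ≈ 69.

LAX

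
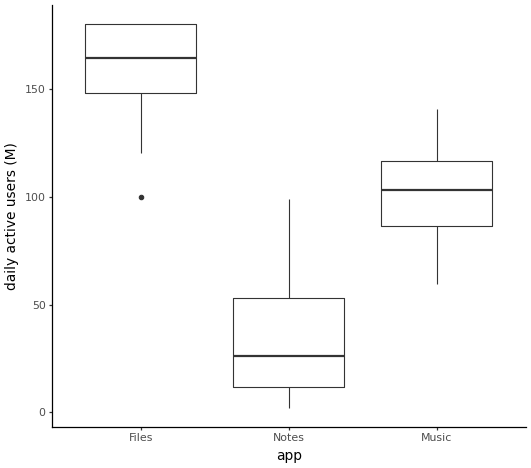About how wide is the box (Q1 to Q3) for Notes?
≈ 40

Q3 ≈ 60, Q1 ≈ 20; IQR ≈ 40.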